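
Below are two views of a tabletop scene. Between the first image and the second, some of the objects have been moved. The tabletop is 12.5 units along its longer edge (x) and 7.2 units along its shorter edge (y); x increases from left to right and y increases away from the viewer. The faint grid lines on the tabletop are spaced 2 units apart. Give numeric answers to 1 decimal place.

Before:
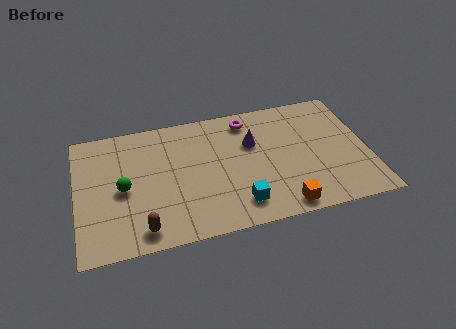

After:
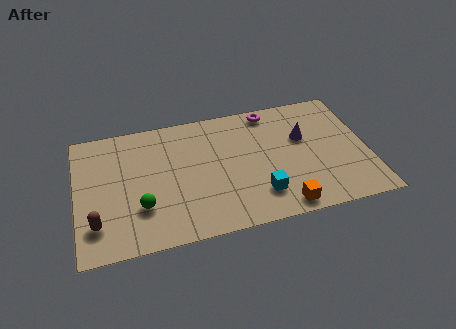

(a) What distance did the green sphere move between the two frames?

1.4

The green sphere was near (2.0, 3.4) before and (2.7, 2.2) after, so it travelled √(0.7² + 1.2²) ≈ 1.4 units.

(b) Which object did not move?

the orange cube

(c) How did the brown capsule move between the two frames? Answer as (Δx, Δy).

(-1.9, 0.7)

The brown capsule started near (2.7, 1.0) and ended near (0.8, 1.7).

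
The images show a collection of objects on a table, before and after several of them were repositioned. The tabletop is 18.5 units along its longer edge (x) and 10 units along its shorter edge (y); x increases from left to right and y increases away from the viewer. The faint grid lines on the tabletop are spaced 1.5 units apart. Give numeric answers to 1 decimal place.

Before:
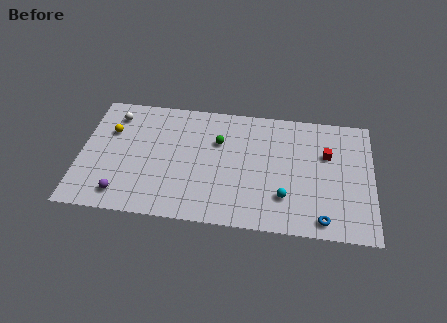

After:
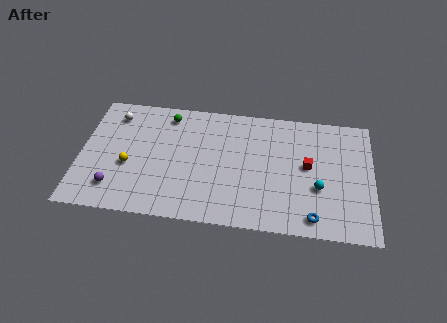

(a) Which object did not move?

the white sphere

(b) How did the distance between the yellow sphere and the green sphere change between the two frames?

-1.8

They were about 6.9 units apart before and 5.1 after — 1.8 units closer together.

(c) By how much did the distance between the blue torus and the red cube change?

-1.2

They were about 5.3 units apart before and 4.1 after — 1.2 units closer together.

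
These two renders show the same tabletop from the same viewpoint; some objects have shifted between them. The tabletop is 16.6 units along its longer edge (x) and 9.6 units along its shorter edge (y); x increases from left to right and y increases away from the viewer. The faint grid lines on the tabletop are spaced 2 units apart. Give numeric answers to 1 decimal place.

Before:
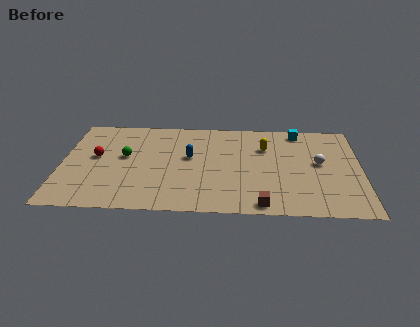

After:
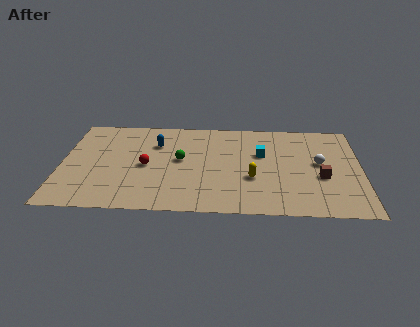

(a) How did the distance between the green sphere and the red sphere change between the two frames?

+0.4

The distance was about 1.6 in the first image and 2.0 in the second, so they moved 0.4 units further apart.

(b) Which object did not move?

the white sphere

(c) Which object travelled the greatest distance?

the brown cube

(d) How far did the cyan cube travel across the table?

3.3

The cyan cube moved from about (13.2, 8.5) to (11.1, 6.0), a distance of √(2.1² + 2.5²) ≈ 3.3.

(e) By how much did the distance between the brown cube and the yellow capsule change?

-2.0

They were about 5.8 units apart before and 3.8 after — 2.0 units closer together.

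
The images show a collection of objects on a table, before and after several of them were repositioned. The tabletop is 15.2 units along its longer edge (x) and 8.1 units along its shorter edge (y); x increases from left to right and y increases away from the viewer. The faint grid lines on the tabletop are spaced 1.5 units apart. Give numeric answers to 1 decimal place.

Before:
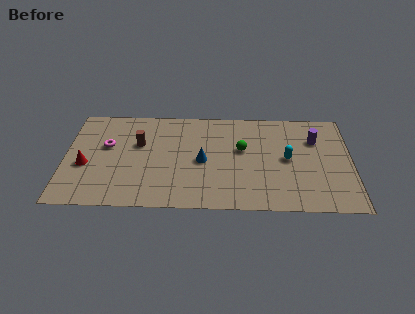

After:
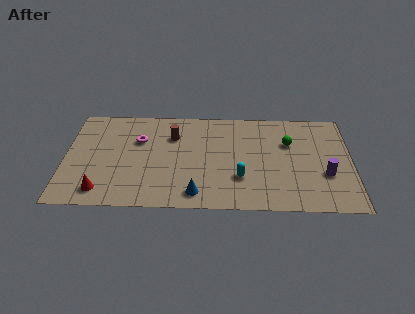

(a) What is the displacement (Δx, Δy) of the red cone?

(0.9, -2.0)

The red cone started near (1.1, 3.3) and ended near (2.0, 1.3).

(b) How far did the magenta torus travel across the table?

1.8

The magenta torus moved from about (2.2, 4.9) to (3.9, 5.4), a distance of √(1.7² + 0.5²) ≈ 1.8.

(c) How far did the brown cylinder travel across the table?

1.9

From (3.9, 5.1) to (5.7, 5.8), the brown cylinder covered √(1.8² + 0.7²) ≈ 1.9 units.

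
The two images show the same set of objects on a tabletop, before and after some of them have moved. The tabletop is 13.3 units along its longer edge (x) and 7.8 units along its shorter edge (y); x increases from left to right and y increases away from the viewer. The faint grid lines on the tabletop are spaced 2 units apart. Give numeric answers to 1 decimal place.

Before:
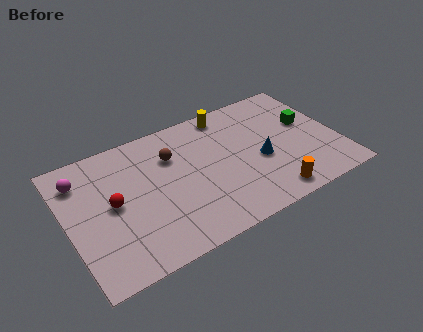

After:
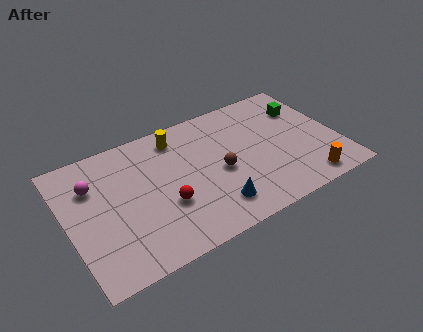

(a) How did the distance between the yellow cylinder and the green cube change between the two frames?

+2.0

Before: roughly 4.4 units apart; after: 6.4. That's 2.0 units further apart.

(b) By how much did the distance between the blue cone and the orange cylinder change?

+2.2

The distance was about 2.3 in the first image and 4.5 in the second, so they moved 2.2 units further apart.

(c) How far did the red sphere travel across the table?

2.7

From (2.2, 4.0) to (4.6, 2.8), the red sphere covered √(2.4² + 1.2²) ≈ 2.7 units.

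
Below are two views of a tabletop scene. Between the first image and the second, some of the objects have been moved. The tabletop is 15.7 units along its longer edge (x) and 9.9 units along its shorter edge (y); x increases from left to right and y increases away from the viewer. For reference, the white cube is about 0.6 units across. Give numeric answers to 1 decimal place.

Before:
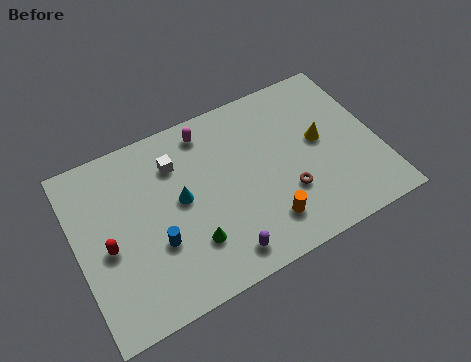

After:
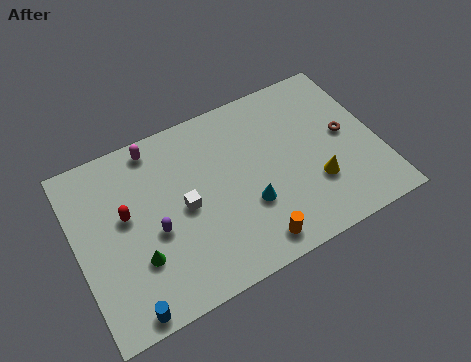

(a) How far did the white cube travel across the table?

2.6

The white cube moved from about (5.4, 7.4) to (5.5, 4.8), a distance of √(0.1² + 2.6²) ≈ 2.6.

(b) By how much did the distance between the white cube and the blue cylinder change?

+1.1

Before: roughly 4.2 units apart; after: 5.3. That's 1.1 units further apart.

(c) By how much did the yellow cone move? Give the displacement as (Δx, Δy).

(-0.6, -2.3)

The yellow cone was at about (12.8, 5.4) and moved to about (12.2, 3.1).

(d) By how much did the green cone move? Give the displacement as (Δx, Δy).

(-2.7, 0.4)

The green cone was at about (5.6, 2.7) and moved to about (2.9, 3.1).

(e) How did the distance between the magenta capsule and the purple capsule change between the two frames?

-2.5

They were about 7.1 units apart before and 4.6 after — 2.5 units closer together.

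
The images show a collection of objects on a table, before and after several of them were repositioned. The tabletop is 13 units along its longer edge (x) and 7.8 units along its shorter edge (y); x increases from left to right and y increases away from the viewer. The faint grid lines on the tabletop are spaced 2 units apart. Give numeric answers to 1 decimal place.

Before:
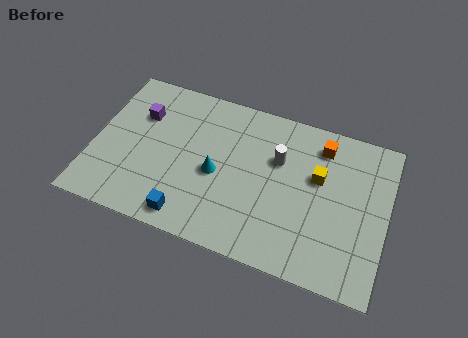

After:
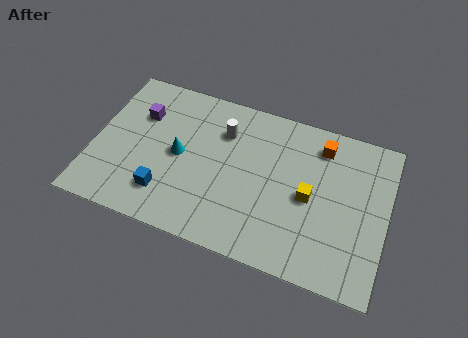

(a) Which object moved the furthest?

the white cylinder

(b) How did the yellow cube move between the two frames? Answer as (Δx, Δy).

(-0.3, -1.1)

The yellow cube started near (9.9, 4.8) and ended near (9.6, 3.7).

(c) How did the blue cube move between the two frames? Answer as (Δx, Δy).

(-1.1, 0.8)

The blue cube was at about (4.5, 1.0) and moved to about (3.4, 1.8).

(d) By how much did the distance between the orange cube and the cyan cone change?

+1.3

The distance was about 5.3 in the first image and 6.6 in the second, so they moved 1.3 units further apart.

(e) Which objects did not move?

the purple cube and the orange cube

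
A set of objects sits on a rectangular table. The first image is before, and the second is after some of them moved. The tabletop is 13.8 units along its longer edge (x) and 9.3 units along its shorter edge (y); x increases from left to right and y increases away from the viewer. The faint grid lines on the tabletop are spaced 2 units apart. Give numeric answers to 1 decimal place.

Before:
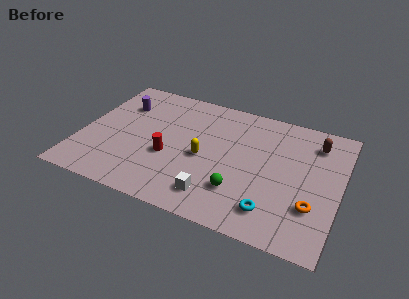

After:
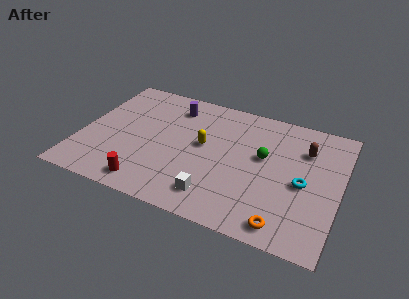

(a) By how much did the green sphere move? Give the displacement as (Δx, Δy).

(1.0, 2.9)

From the two frames, the green sphere sits at roughly (8.7, 2.5) before and (9.7, 5.4) after.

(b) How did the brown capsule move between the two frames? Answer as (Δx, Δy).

(-0.5, -0.7)

From the two frames, the brown capsule sits at roughly (12.3, 7.4) before and (11.8, 6.7) after.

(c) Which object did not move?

the white cube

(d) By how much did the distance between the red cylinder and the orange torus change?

-0.5

They were about 7.7 units apart before and 7.2 after — 0.5 units closer together.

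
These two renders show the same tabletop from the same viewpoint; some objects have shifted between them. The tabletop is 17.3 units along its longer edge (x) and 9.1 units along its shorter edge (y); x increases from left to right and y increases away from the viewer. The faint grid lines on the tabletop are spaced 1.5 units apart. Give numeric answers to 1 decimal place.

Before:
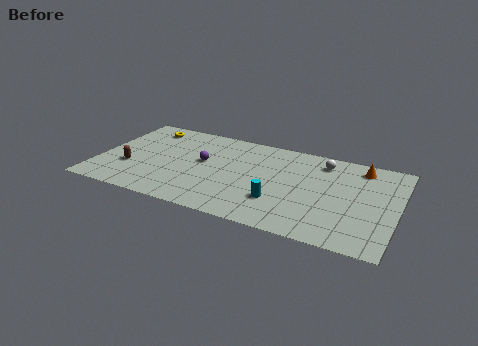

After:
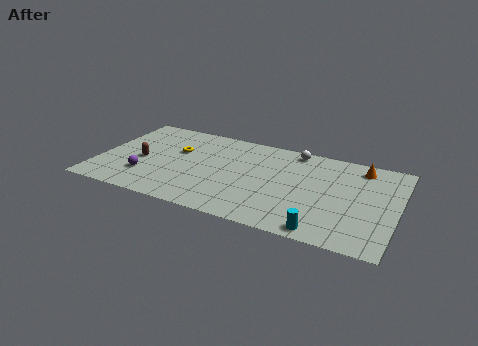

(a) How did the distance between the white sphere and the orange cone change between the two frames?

+1.7

They were about 2.2 units apart before and 3.9 after — 1.7 units further apart.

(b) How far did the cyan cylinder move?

3.2

The cyan cylinder moved from about (10.7, 2.7) to (13.4, 0.9), a distance of √(2.7² + 1.8²) ≈ 3.2.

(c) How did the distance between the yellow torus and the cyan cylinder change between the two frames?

+0.5

The distance was about 9.7 in the first image and 10.2 in the second, so they moved 0.5 units further apart.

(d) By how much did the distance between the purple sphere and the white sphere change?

+2.7

The distance was about 7.2 in the first image and 9.9 in the second, so they moved 2.7 units further apart.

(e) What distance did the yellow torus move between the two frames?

2.8

The yellow torus was near (2.3, 7.6) before and (4.4, 5.7) after, so it travelled √(2.1² + 1.9²) ≈ 2.8 units.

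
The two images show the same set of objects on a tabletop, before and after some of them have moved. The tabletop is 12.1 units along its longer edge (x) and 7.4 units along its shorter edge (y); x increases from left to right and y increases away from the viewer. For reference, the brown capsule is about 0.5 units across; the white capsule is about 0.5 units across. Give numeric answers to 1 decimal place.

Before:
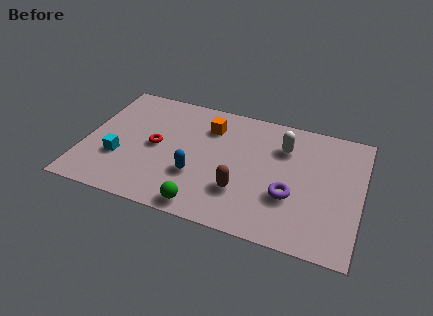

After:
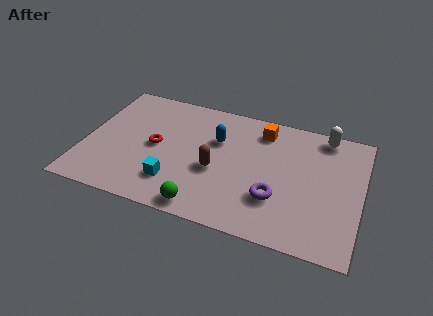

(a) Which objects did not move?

the green sphere and the red torus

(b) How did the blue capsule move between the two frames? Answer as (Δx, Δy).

(0.7, 2.4)

From the two frames, the blue capsule sits at roughly (5.0, 2.5) before and (5.7, 4.9) after.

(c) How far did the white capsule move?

2.1

The white capsule was near (8.6, 5.4) before and (10.3, 6.6) after, so it travelled √(1.7² + 1.2²) ≈ 2.1 units.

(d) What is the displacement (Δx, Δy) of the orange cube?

(2.3, 0.5)

The orange cube was at about (5.3, 5.6) and moved to about (7.6, 6.1).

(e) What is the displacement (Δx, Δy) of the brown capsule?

(-1.2, 0.9)

The brown capsule was at about (7.0, 2.2) and moved to about (5.8, 3.1).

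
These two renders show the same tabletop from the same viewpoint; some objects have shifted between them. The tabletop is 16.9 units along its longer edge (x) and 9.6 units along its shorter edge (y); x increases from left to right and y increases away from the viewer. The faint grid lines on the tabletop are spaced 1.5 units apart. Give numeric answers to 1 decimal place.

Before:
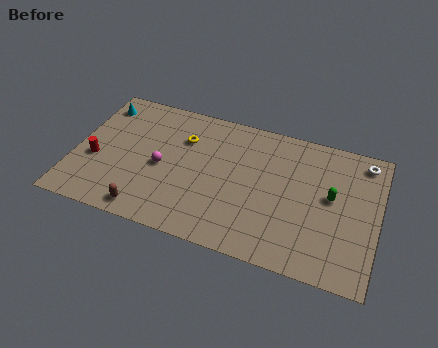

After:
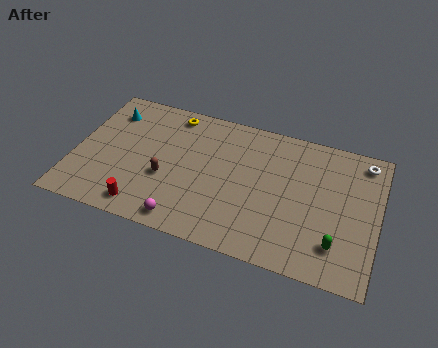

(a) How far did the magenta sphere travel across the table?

3.7

The magenta sphere moved from about (4.9, 4.4) to (6.5, 1.1), a distance of √(1.6² + 3.3²) ≈ 3.7.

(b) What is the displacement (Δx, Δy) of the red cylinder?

(3.0, -2.5)

The red cylinder started near (1.2, 3.8) and ended near (4.2, 1.3).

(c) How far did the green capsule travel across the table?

3.1

From (14.3, 5.3) to (14.8, 2.2), the green capsule covered √(0.5² + 3.1²) ≈ 3.1 units.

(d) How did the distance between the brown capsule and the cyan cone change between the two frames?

-2.4

They were about 7.6 units apart before and 5.2 after — 2.4 units closer together.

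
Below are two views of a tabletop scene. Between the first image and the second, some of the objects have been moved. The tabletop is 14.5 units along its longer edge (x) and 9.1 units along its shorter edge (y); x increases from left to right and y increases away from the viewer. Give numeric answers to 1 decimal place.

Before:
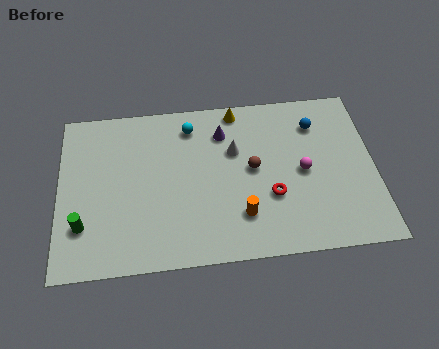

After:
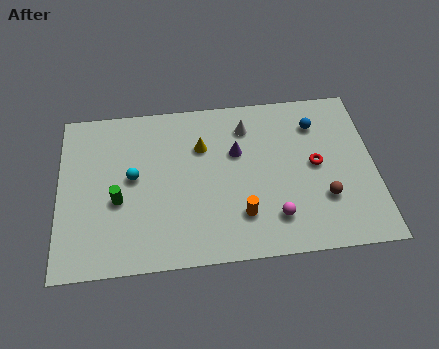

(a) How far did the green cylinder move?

2.0

The green cylinder moved from about (1.1, 2.5) to (2.7, 3.7), a distance of √(1.6² + 1.2²) ≈ 2.0.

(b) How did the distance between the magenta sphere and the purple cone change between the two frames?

-0.3

Before: roughly 4.4 units apart; after: 4.1. That's 0.3 units closer together.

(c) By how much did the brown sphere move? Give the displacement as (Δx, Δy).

(3.2, -2.0)

The brown sphere was at about (8.9, 4.8) and moved to about (12.1, 2.8).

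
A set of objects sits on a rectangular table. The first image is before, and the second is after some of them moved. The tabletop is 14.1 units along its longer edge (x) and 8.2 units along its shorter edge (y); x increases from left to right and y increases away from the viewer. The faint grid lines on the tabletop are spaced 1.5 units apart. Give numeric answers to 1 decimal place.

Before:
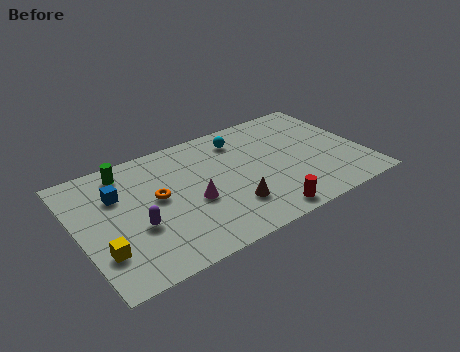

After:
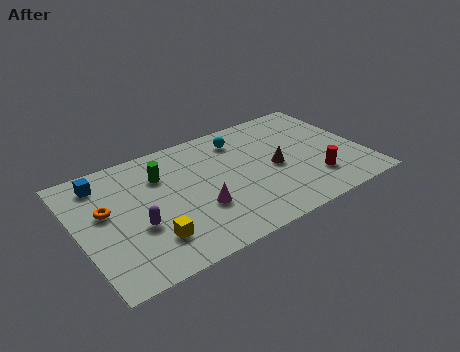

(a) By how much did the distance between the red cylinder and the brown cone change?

+0.5

They were about 1.9 units apart before and 2.4 after — 0.5 units further apart.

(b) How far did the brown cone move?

3.0

The brown cone moved from about (7.2, 2.2) to (9.7, 3.8), a distance of √(2.5² + 1.6²) ≈ 3.0.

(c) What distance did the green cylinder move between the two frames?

1.9

The green cylinder was near (2.7, 7.0) before and (4.3, 5.9) after, so it travelled √(1.6² + 1.1²) ≈ 1.9 units.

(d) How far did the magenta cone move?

0.6

From (5.5, 3.4) to (5.7, 2.8), the magenta cone covered √(0.2² + 0.6²) ≈ 0.6 units.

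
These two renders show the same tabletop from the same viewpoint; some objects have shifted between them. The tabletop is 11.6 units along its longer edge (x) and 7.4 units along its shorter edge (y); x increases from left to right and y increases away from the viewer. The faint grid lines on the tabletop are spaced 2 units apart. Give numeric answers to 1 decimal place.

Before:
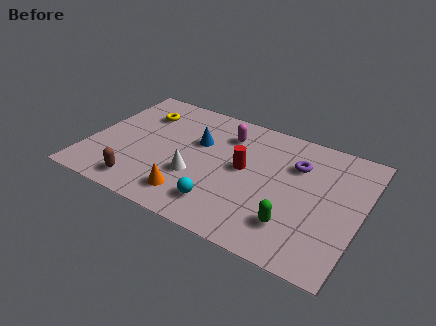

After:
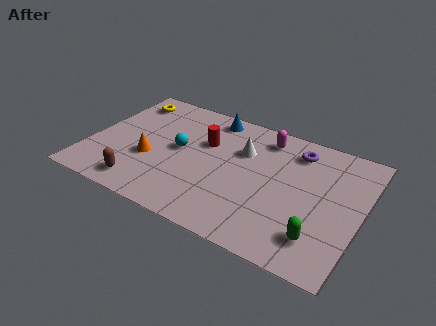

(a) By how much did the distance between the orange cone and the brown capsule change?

-0.4

Before: roughly 2.1 units apart; after: 1.7. That's 0.4 units closer together.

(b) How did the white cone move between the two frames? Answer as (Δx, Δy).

(1.7, 2.4)

From the two frames, the white cone sits at roughly (4.7, 2.6) before and (6.4, 5.0) after.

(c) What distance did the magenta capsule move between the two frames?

1.7

The magenta capsule was near (5.6, 5.7) before and (7.2, 6.2) after, so it travelled √(1.6² + 0.5²) ≈ 1.7 units.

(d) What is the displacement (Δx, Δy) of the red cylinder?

(-1.8, 0.8)

The red cylinder started near (6.6, 4.0) and ended near (4.8, 4.8).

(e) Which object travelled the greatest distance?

the cyan sphere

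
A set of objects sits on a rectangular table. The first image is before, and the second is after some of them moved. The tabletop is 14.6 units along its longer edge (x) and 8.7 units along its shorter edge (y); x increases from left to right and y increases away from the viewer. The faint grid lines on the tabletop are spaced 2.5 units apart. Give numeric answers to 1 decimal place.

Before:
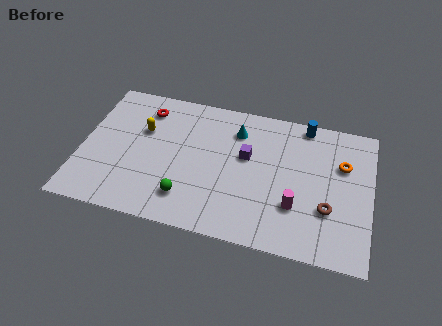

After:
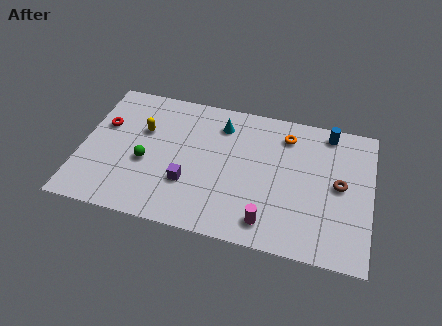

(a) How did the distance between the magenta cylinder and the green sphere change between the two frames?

+1.2

Before: roughly 5.5 units apart; after: 6.7. That's 1.2 units further apart.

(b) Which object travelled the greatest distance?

the purple cube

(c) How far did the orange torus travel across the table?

3.1

From (13.1, 5.8) to (10.2, 7.0), the orange torus covered √(2.9² + 1.2²) ≈ 3.1 units.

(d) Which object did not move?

the yellow capsule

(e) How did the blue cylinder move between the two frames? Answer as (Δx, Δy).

(1.2, -0.2)

The blue cylinder started near (11.1, 7.9) and ended near (12.3, 7.7).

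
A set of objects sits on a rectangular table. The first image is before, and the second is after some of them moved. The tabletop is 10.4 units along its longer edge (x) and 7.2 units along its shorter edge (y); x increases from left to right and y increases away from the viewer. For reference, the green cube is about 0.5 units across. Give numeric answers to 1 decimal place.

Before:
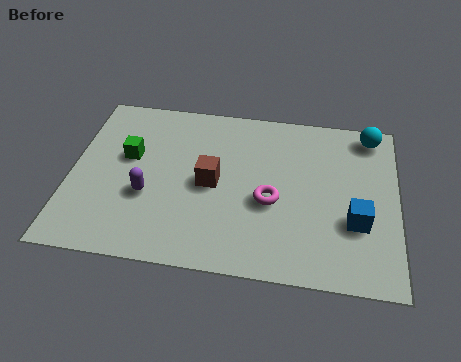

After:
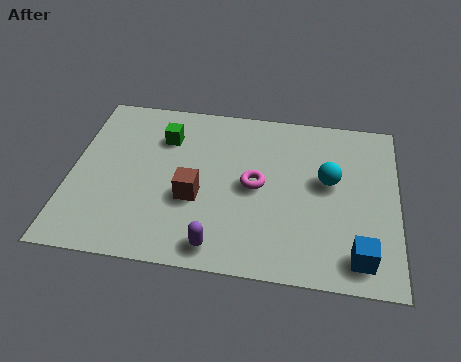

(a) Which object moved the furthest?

the purple capsule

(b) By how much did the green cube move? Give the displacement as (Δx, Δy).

(1.1, 1.0)

From the two frames, the green cube sits at roughly (1.8, 4.3) before and (2.9, 5.3) after.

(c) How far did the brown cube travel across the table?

0.9

The brown cube moved from about (4.5, 3.5) to (4.0, 2.8), a distance of √(0.5² + 0.7²) ≈ 0.9.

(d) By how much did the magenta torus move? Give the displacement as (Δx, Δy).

(-0.5, 0.6)

The magenta torus was at about (6.4, 3.0) and moved to about (5.9, 3.6).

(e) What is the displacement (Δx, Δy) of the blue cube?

(0.1, -1.4)

The blue cube was at about (9.1, 2.5) and moved to about (9.2, 1.1).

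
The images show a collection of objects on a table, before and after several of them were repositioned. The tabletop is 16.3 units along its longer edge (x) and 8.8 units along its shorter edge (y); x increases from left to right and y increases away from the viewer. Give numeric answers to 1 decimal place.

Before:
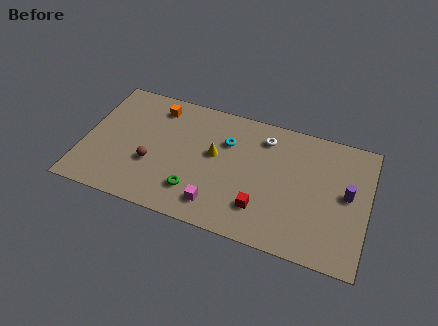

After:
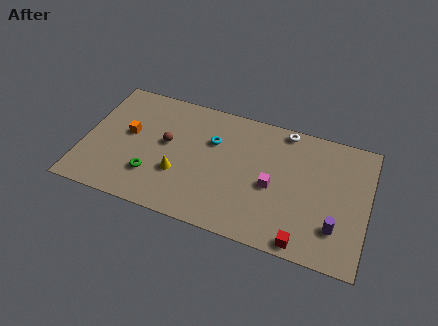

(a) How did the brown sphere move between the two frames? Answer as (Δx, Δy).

(0.7, 1.7)

From the two frames, the brown sphere sits at roughly (4.0, 3.2) before and (4.7, 4.9) after.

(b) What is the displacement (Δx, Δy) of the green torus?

(-2.5, 0.3)

The green torus was at about (6.6, 2.1) and moved to about (4.1, 2.4).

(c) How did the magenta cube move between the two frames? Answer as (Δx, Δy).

(3.0, 2.3)

The magenta cube was at about (7.9, 1.6) and moved to about (10.9, 3.9).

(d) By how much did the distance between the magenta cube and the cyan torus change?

-0.4

The distance was about 4.5 in the first image and 4.1 in the second, so they moved 0.4 units closer together.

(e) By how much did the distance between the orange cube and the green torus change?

-2.9

Before: roughly 5.9 units apart; after: 3.0. That's 2.9 units closer together.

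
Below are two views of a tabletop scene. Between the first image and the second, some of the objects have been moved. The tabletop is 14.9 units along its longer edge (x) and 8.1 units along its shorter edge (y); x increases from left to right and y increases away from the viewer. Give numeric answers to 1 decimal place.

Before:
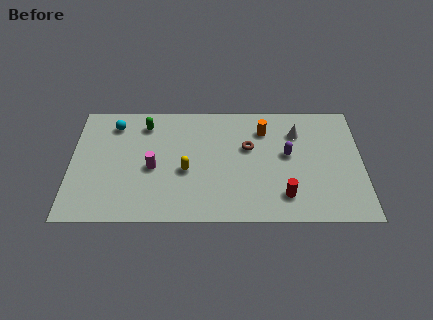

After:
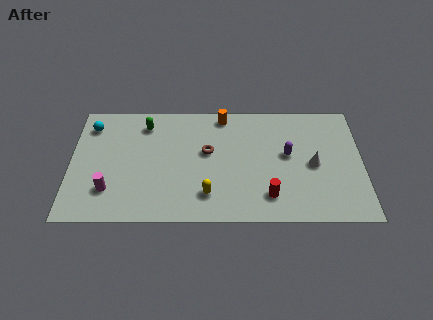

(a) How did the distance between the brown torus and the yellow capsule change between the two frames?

-0.7

Before: roughly 3.6 units apart; after: 2.9. That's 0.7 units closer together.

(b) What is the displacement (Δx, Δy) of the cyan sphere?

(-1.2, -0.1)

From the two frames, the cyan sphere sits at roughly (2.2, 6.6) before and (1.0, 6.5) after.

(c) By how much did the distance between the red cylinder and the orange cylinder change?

+1.4

Before: roughly 4.6 units apart; after: 6.0. That's 1.4 units further apart.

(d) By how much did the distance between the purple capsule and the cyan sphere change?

+1.2

They were about 9.1 units apart before and 10.3 after — 1.2 units further apart.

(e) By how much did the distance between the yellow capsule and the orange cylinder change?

+0.6

Before: roughly 4.9 units apart; after: 5.5. That's 0.6 units further apart.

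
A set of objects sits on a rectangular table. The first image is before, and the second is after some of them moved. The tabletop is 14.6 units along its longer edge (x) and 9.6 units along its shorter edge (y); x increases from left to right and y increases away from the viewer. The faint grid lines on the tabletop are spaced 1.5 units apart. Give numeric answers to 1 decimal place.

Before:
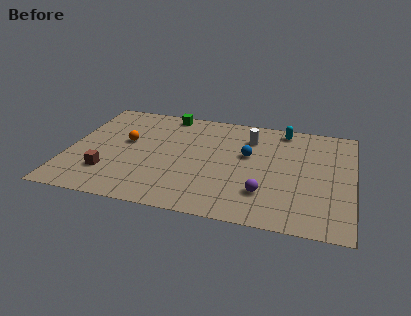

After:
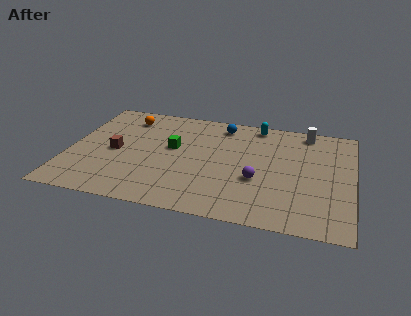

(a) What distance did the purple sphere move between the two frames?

1.2

The purple sphere was near (10.2, 2.5) before and (9.8, 3.6) after, so it travelled √(0.4² + 1.1²) ≈ 1.2 units.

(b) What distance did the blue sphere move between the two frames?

2.9

From (9.2, 5.7) to (7.7, 8.2), the blue sphere covered √(1.5² + 2.5²) ≈ 2.9 units.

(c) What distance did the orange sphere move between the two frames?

2.3

The orange sphere moved from about (2.9, 5.5) to (2.7, 7.8), a distance of √(0.2² + 2.3²) ≈ 2.3.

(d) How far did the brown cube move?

2.0

The brown cube moved from about (2.2, 2.5) to (2.4, 4.5), a distance of √(0.2² + 2.0²) ≈ 2.0.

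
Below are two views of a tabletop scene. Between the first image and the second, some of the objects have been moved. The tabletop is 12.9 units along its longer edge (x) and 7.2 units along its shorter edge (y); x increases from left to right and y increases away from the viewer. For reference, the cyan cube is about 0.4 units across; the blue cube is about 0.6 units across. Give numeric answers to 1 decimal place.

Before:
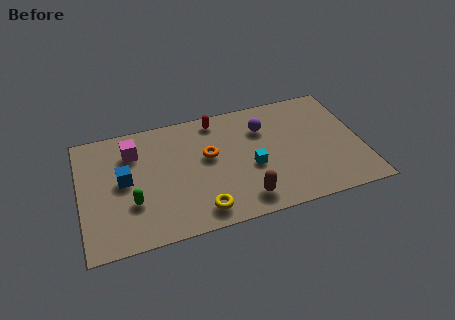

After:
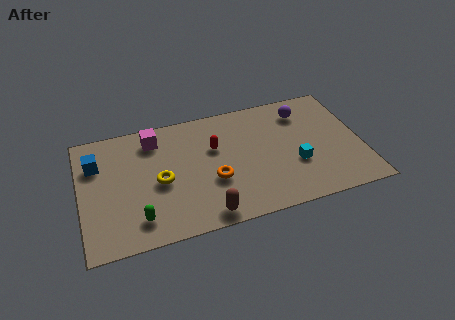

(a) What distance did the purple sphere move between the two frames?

2.0

The purple sphere was near (8.5, 5.2) before and (10.4, 5.7) after, so it travelled √(1.9² + 0.5²) ≈ 2.0 units.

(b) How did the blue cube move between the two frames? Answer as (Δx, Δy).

(-1.2, 1.3)

The blue cube was at about (2.0, 3.8) and moved to about (0.8, 5.1).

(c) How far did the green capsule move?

1.0

The green capsule was near (2.3, 2.4) before and (2.5, 1.4) after, so it travelled √(0.2² + 1.0²) ≈ 1.0 units.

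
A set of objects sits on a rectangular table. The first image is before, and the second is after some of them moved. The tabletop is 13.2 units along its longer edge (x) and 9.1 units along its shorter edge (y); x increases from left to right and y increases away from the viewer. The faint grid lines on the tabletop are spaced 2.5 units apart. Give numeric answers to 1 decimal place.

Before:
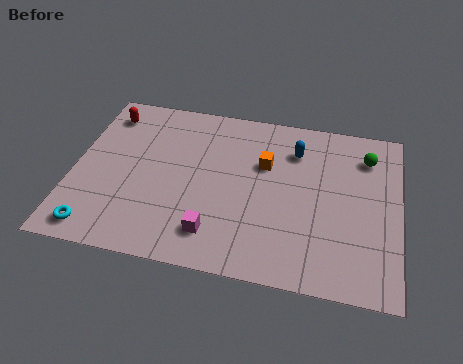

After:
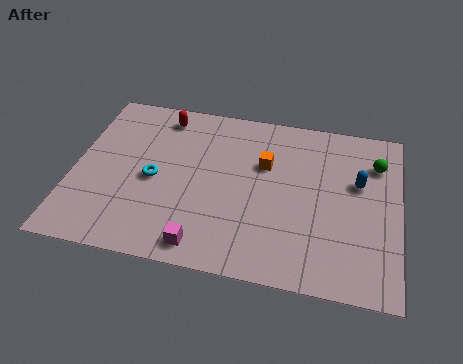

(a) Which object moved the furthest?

the cyan torus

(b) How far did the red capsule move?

2.3

The red capsule moved from about (1.1, 7.5) to (3.4, 7.8), a distance of √(2.3² + 0.3²) ≈ 2.3.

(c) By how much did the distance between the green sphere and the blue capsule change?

-1.5

The distance was about 2.9 in the first image and 1.4 in the second, so they moved 1.5 units closer together.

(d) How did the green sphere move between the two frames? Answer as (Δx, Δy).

(0.4, -0.3)

The green sphere was at about (11.8, 7.1) and moved to about (12.2, 6.8).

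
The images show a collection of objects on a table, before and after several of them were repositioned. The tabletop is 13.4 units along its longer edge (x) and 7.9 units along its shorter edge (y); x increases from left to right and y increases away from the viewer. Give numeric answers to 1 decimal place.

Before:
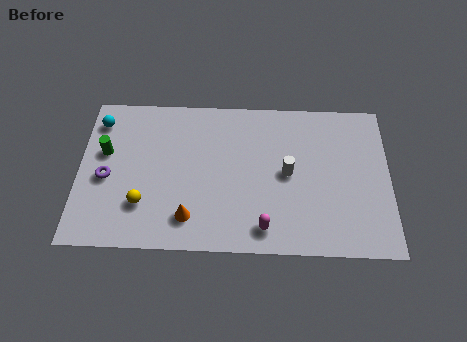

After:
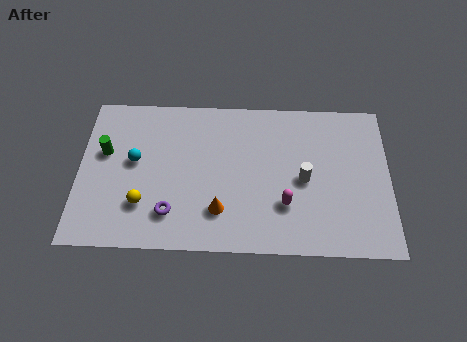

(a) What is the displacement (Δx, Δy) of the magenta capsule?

(0.9, 1.2)

The magenta capsule started near (8.0, 1.2) and ended near (8.9, 2.4).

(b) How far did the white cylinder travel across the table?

0.8

The white cylinder was near (9.0, 4.0) before and (9.7, 3.7) after, so it travelled √(0.7² + 0.3²) ≈ 0.8 units.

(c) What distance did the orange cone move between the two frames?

1.4

From (4.8, 1.6) to (6.1, 2.0), the orange cone covered √(1.3² + 0.4²) ≈ 1.4 units.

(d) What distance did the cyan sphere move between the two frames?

2.6

The cyan sphere was near (0.8, 6.4) before and (2.4, 4.4) after, so it travelled √(1.6² + 2.0²) ≈ 2.6 units.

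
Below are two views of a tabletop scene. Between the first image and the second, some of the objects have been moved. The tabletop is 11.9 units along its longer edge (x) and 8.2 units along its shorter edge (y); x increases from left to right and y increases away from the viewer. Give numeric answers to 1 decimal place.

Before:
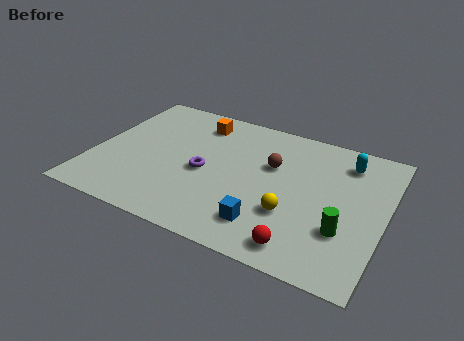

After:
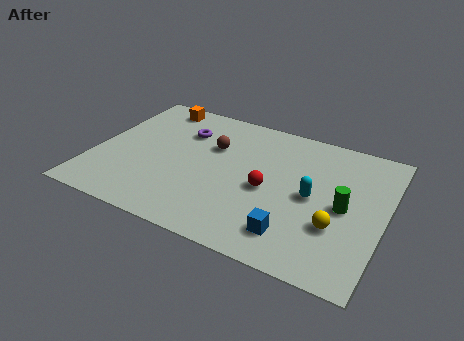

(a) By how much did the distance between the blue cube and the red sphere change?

+0.9

They were about 1.6 units apart before and 2.5 after — 0.9 units further apart.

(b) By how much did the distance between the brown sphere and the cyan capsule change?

+1.3

The distance was about 3.2 in the first image and 4.5 in the second, so they moved 1.3 units further apart.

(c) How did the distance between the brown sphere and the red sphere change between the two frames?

-1.4

The distance was about 4.4 in the first image and 3.0 in the second, so they moved 1.4 units closer together.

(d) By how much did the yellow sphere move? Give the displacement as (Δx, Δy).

(1.8, 0.0)

From the two frames, the yellow sphere sits at roughly (8.3, 2.7) before and (10.1, 2.7) after.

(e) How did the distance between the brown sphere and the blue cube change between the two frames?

+1.9

Before: roughly 3.5 units apart; after: 5.4. That's 1.9 units further apart.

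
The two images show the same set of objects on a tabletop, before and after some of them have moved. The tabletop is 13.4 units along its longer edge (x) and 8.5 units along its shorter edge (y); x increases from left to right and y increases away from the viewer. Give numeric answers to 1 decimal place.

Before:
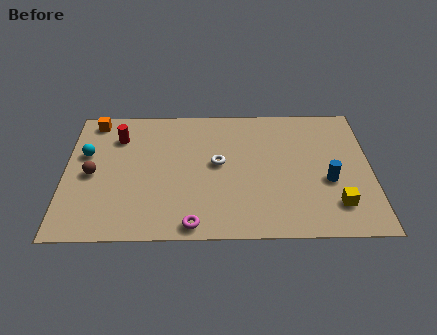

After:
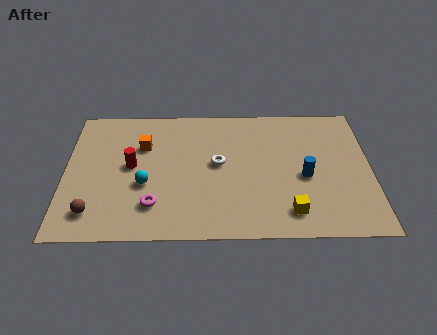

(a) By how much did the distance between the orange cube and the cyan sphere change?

+0.3

They were about 2.2 units apart before and 2.5 after — 0.3 units further apart.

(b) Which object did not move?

the white torus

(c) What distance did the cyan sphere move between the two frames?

3.3

From (0.9, 5.3) to (3.5, 3.3), the cyan sphere covered √(2.6² + 2.0²) ≈ 3.3 units.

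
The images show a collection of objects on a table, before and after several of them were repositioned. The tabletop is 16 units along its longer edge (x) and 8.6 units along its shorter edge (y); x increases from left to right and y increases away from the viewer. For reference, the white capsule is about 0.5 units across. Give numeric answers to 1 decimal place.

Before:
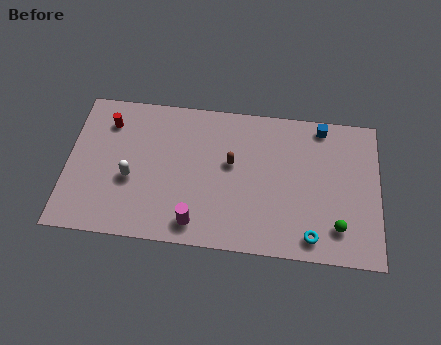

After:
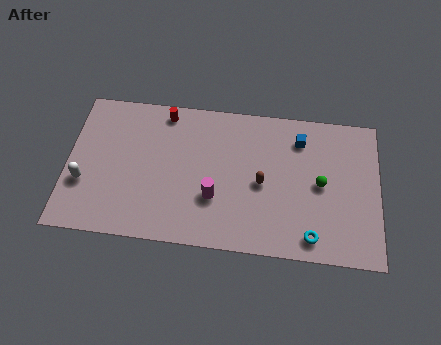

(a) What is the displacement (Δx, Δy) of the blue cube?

(-1.1, -0.9)

The blue cube started near (13.0, 7.7) and ended near (11.9, 6.8).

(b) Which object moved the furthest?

the red cylinder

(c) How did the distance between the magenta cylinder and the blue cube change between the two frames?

-3.2

They were about 9.0 units apart before and 5.8 after — 3.2 units closer together.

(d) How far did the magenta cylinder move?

1.8

The magenta cylinder was near (6.7, 1.3) before and (7.6, 2.9) after, so it travelled √(0.9² + 1.6²) ≈ 1.8 units.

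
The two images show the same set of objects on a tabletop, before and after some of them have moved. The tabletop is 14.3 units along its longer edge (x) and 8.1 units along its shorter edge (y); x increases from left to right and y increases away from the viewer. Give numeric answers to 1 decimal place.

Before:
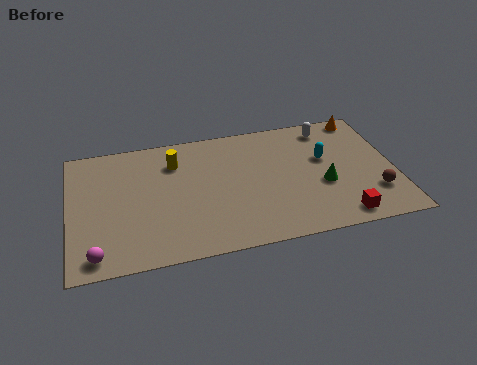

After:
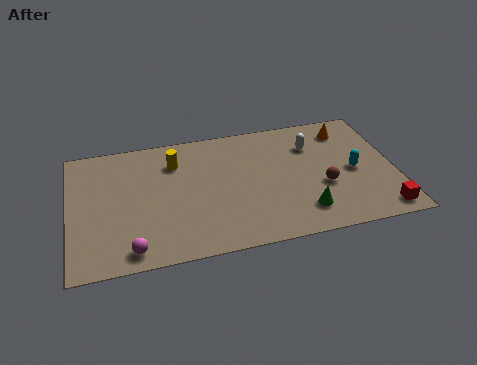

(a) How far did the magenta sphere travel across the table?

1.5

The magenta sphere was near (1.1, 1.0) before and (2.6, 1.0) after, so it travelled √(1.5² + 0.0²) ≈ 1.5 units.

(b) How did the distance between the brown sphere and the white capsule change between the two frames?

-2.2

Before: roughly 5.0 units apart; after: 2.8. That's 2.2 units closer together.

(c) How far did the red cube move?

1.8

The red cube moved from about (11.7, 1.0) to (13.5, 1.0), a distance of √(1.8² + 0.0²) ≈ 1.8.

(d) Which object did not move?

the yellow cylinder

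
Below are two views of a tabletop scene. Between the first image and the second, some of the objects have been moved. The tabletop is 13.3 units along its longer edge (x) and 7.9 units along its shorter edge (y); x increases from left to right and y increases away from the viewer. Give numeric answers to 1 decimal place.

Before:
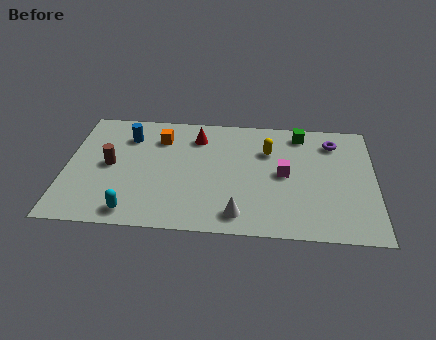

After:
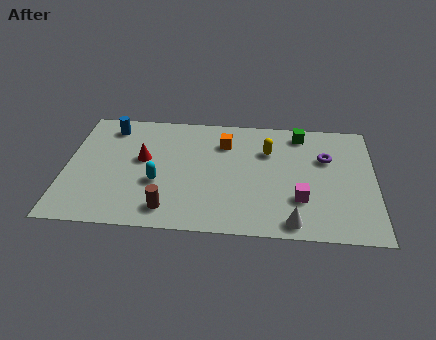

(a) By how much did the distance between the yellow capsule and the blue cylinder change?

+0.9

The distance was about 6.1 in the first image and 7.0 in the second, so they moved 0.9 units further apart.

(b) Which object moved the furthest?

the brown cylinder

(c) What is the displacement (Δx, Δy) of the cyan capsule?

(1.0, 2.0)

From the two frames, the cyan capsule sits at roughly (3.0, 1.0) before and (4.0, 3.0) after.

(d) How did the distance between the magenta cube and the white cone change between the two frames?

-1.9

Before: roughly 3.4 units apart; after: 1.5. That's 1.9 units closer together.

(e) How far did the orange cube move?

2.8

The orange cube was near (4.0, 6.0) before and (6.8, 5.9) after, so it travelled √(2.8² + 0.1²) ≈ 2.8 units.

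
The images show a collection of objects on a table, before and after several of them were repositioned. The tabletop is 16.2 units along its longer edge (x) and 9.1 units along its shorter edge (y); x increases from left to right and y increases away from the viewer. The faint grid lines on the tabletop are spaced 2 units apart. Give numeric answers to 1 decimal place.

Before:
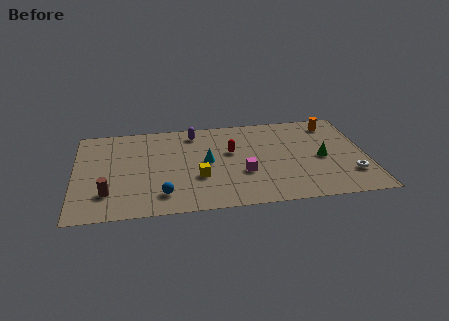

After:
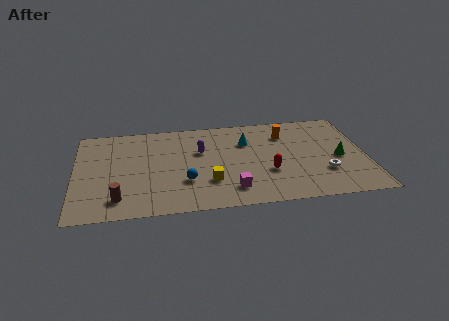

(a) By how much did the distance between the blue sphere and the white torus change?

-2.7

The distance was about 10.4 in the first image and 7.7 in the second, so they moved 2.7 units closer together.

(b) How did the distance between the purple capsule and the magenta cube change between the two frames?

-0.8

They were about 5.1 units apart before and 4.3 after — 0.8 units closer together.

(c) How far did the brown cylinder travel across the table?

0.8

The brown cylinder was near (1.8, 2.3) before and (2.4, 1.7) after, so it travelled √(0.6² + 0.6²) ≈ 0.8 units.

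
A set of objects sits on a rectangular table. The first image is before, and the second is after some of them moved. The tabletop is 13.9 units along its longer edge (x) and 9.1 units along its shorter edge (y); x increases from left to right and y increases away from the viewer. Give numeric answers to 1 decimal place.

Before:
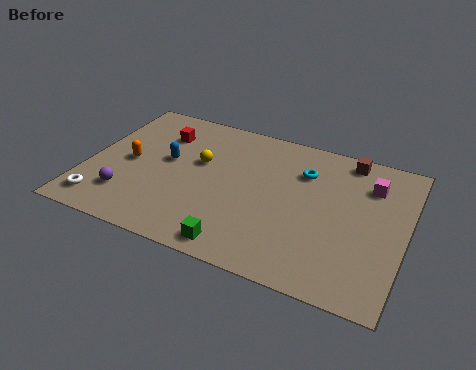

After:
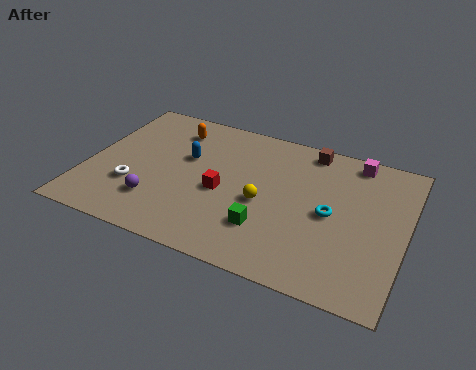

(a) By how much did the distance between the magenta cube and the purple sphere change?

-1.2

Before: roughly 11.2 units apart; after: 10.0. That's 1.2 units closer together.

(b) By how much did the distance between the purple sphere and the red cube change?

-1.5

The distance was about 4.7 in the first image and 3.2 in the second, so they moved 1.5 units closer together.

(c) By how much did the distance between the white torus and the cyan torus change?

-1.2

Before: roughly 9.8 units apart; after: 8.6. That's 1.2 units closer together.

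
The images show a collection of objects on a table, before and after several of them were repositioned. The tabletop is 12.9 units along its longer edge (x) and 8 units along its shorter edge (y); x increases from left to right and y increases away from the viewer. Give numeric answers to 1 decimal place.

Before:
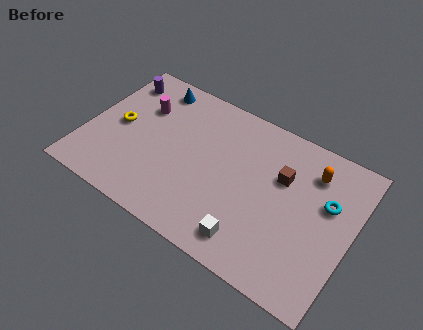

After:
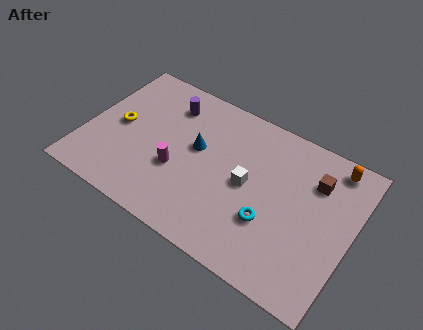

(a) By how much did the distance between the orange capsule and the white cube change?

-0.6

They were about 5.4 units apart before and 4.8 after — 0.6 units closer together.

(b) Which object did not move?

the yellow torus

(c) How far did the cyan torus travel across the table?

3.3

From (11.6, 5.0) to (9.2, 2.7), the cyan torus covered √(2.4² + 2.3²) ≈ 3.3 units.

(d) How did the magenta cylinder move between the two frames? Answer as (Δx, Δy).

(2.2, -2.5)

From the two frames, the magenta cylinder sits at roughly (2.4, 5.5) before and (4.6, 3.0) after.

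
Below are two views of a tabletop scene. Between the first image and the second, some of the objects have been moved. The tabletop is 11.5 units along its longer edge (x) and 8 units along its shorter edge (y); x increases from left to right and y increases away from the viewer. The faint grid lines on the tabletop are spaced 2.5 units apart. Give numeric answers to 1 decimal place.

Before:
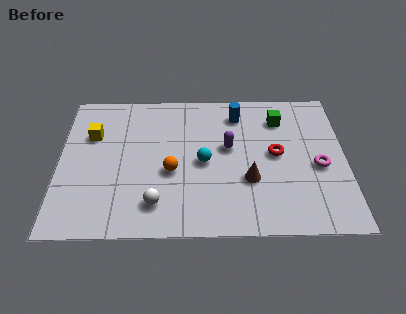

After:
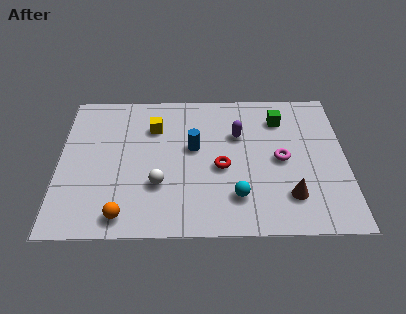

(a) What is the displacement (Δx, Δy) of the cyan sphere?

(1.3, -1.9)

The cyan sphere started near (5.8, 3.8) and ended near (7.1, 1.9).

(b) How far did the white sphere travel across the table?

1.0

From (3.9, 1.6) to (4.0, 2.6), the white sphere covered √(0.1² + 1.0²) ≈ 1.0 units.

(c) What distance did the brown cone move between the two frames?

1.8

The brown cone moved from about (7.6, 2.8) to (9.2, 1.9), a distance of √(1.6² + 0.9²) ≈ 1.8.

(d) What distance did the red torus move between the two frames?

2.3

The red torus was near (8.7, 4.2) before and (6.5, 3.5) after, so it travelled √(2.2² + 0.7²) ≈ 2.3 units.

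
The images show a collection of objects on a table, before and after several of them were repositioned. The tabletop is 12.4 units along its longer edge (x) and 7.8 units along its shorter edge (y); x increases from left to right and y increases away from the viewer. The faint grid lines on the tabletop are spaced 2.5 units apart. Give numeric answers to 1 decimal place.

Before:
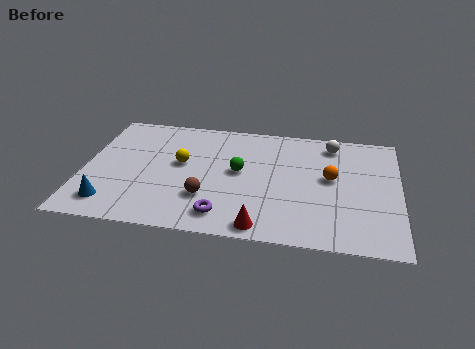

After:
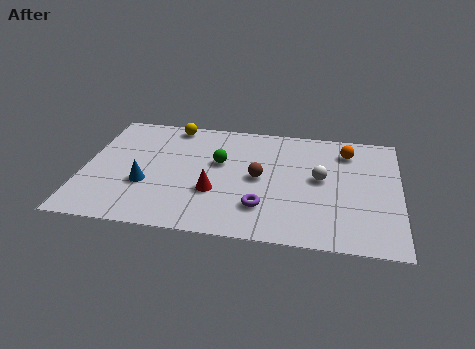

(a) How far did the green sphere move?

0.9

From (6.1, 4.2) to (5.3, 4.7), the green sphere covered √(0.8² + 0.5²) ≈ 0.9 units.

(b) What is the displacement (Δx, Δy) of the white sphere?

(-0.4, -2.4)

The white sphere was at about (9.7, 6.6) and moved to about (9.3, 4.2).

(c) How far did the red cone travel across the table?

2.7

From (7.1, 0.8) to (5.2, 2.7), the red cone covered √(1.9² + 1.9²) ≈ 2.7 units.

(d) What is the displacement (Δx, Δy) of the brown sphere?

(2.0, 1.6)

From the two frames, the brown sphere sits at roughly (4.9, 2.3) before and (6.9, 3.9) after.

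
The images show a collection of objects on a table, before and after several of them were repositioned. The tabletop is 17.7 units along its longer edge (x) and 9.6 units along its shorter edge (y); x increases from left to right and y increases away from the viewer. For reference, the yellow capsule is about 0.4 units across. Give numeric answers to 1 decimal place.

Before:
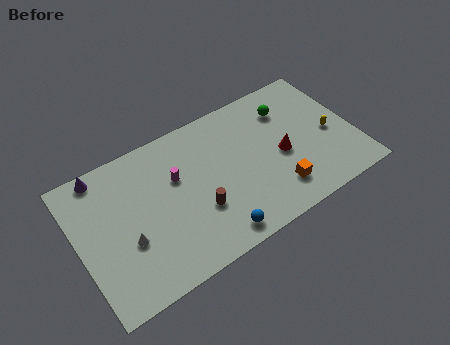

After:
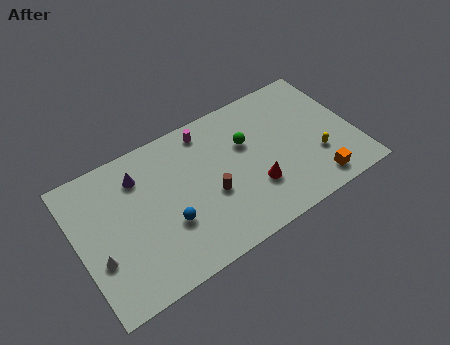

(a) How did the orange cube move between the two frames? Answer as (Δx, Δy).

(2.4, -0.7)

The orange cube started near (12.3, 2.1) and ended near (14.7, 1.4).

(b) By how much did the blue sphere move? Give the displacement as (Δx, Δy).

(-2.6, 2.2)

The blue sphere was at about (8.1, 1.2) and moved to about (5.5, 3.4).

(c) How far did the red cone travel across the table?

2.4

From (13.0, 4.3) to (11.0, 3.0), the red cone covered √(2.0² + 1.3²) ≈ 2.4 units.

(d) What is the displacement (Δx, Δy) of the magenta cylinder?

(2.3, 2.2)

The magenta cylinder was at about (6.4, 6.1) and moved to about (8.7, 8.3).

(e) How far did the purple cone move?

2.6

From (2.0, 8.7) to (4.2, 7.4), the purple cone covered √(2.2² + 1.3²) ≈ 2.6 units.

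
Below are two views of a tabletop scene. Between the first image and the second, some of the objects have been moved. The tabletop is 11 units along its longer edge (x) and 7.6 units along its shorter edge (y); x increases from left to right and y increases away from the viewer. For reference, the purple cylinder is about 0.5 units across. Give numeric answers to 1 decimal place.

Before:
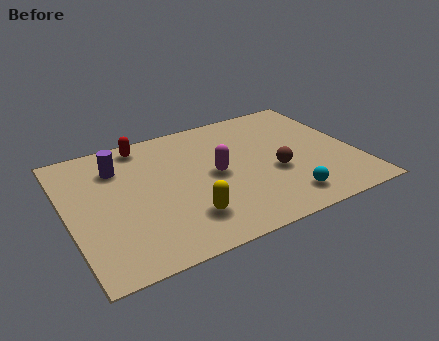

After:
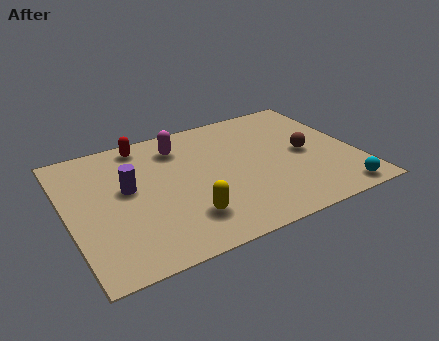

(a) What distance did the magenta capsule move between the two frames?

2.5

The magenta capsule was near (5.6, 3.8) before and (4.5, 6.0) after, so it travelled √(1.1² + 2.2²) ≈ 2.5 units.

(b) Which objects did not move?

the red capsule and the yellow capsule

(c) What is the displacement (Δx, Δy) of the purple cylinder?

(0.2, -1.4)

From the two frames, the purple cylinder sits at roughly (2.1, 5.7) before and (2.3, 4.3) after.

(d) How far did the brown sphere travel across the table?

1.5

The brown sphere was near (7.8, 3.0) before and (9.1, 3.7) after, so it travelled √(1.3² + 0.7²) ≈ 1.5 units.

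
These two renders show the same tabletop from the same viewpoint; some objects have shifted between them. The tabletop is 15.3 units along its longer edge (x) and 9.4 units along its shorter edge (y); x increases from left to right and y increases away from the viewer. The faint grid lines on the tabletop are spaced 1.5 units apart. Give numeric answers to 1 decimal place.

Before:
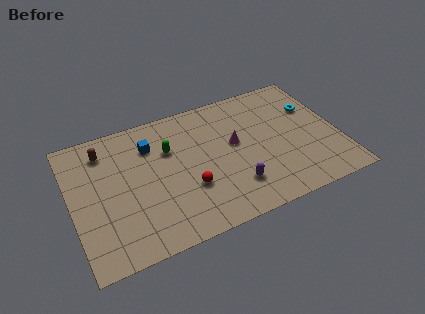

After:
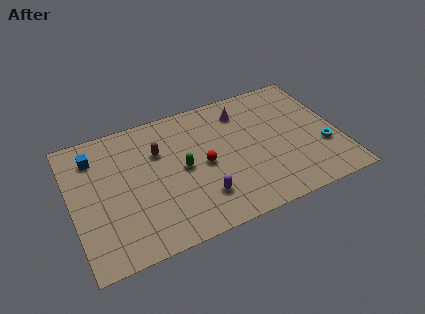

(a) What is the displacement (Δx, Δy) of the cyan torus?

(0.2, -3.1)

The cyan torus was at about (14.1, 6.3) and moved to about (14.3, 3.2).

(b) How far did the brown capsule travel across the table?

3.2

The brown capsule moved from about (2.1, 7.6) to (5.1, 6.4), a distance of √(3.0² + 1.2²) ≈ 3.2.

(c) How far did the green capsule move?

1.7

The green capsule moved from about (5.7, 6.3) to (6.3, 4.7), a distance of √(0.6² + 1.6²) ≈ 1.7.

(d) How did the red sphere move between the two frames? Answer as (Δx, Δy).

(1.0, 1.3)

The red sphere was at about (6.5, 3.2) and moved to about (7.5, 4.5).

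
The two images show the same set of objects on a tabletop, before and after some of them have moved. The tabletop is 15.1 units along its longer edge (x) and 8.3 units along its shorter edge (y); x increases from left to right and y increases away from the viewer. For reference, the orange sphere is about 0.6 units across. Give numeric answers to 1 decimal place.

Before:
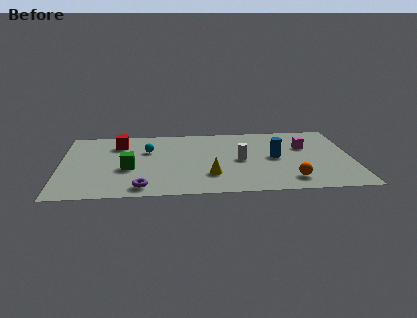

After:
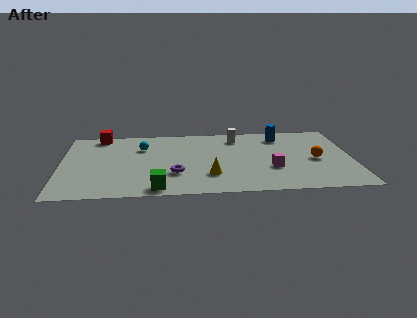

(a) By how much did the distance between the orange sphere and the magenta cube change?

-1.5

The distance was about 4.0 in the first image and 2.5 in the second, so they moved 1.5 units closer together.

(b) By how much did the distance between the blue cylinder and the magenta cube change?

+1.9

They were about 2.0 units apart before and 3.9 after — 1.9 units further apart.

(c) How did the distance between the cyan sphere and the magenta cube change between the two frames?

-0.9

They were about 8.2 units apart before and 7.3 after — 0.9 units closer together.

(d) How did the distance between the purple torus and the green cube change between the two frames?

-0.5

The distance was about 2.4 in the first image and 1.9 in the second, so they moved 0.5 units closer together.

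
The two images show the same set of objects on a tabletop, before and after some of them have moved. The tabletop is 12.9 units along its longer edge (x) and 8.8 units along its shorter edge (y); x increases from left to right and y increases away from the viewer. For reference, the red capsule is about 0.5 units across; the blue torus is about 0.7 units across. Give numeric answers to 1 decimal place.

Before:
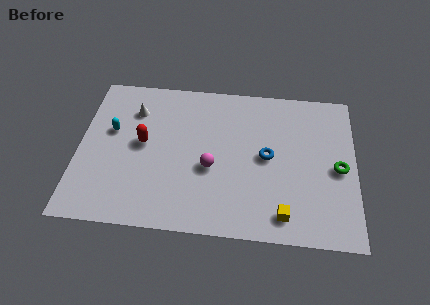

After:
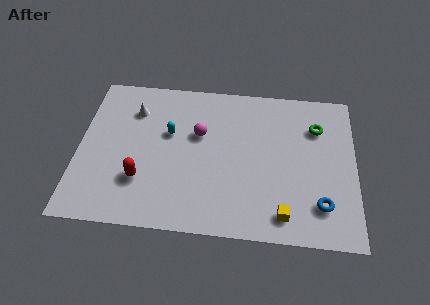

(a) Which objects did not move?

the white cone and the yellow cube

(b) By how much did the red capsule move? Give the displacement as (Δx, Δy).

(0.0, -2.1)

The red capsule was at about (3.0, 4.7) and moved to about (3.0, 2.6).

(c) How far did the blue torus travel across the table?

3.5

From (8.8, 4.5) to (11.3, 2.0), the blue torus covered √(2.5² + 2.5²) ≈ 3.5 units.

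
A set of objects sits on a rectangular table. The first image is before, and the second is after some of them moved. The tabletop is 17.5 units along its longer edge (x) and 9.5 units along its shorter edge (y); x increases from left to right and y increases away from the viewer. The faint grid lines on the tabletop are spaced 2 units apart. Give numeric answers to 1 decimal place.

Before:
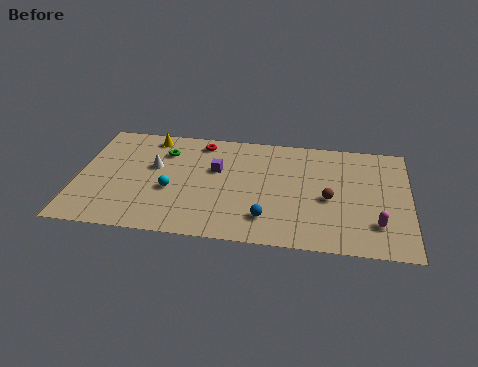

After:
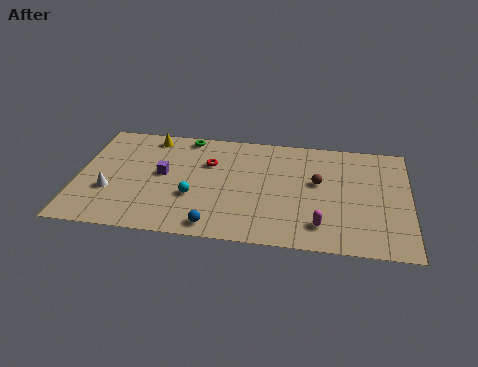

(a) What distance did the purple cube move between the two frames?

2.9

From (7.3, 5.9) to (4.5, 5.1), the purple cube covered √(2.8² + 0.8²) ≈ 2.9 units.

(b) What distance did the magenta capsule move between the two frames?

2.9

The magenta capsule moved from about (15.8, 2.4) to (12.9, 1.9), a distance of √(2.9² + 0.5²) ≈ 2.9.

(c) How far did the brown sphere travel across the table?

1.4

From (13.3, 4.2) to (12.7, 5.5), the brown sphere covered √(0.6² + 1.3²) ≈ 1.4 units.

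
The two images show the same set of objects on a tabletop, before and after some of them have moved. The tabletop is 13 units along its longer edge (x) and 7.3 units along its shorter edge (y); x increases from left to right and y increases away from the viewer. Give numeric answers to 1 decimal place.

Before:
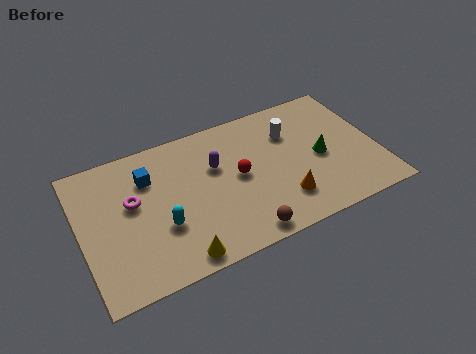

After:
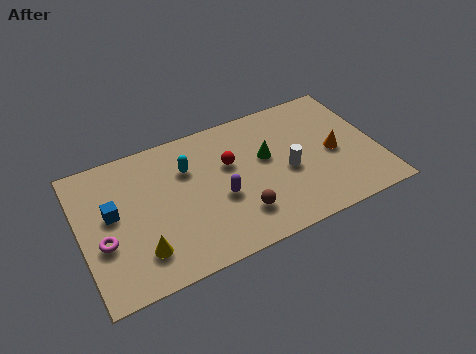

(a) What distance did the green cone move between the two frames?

2.5

The green cone was near (10.5, 3.4) before and (8.2, 4.3) after, so it travelled √(2.3² + 0.9²) ≈ 2.5 units.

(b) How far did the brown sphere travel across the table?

1.0

From (6.7, 0.8) to (6.7, 1.8), the brown sphere covered √(0.0² + 1.0²) ≈ 1.0 units.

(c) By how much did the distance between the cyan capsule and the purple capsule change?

-0.9

They were about 3.3 units apart before and 2.4 after — 0.9 units closer together.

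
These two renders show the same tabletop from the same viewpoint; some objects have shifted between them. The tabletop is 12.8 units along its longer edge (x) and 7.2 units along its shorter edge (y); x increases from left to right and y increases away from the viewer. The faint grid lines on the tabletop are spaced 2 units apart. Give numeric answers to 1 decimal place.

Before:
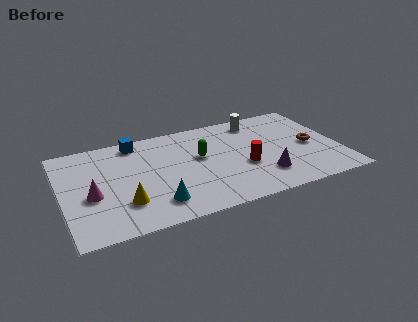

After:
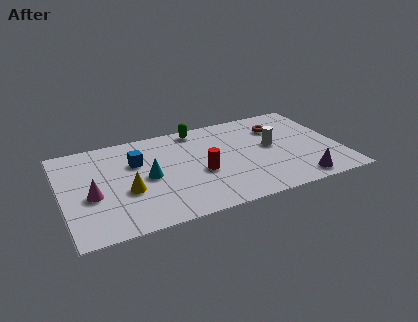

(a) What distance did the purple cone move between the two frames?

1.7

From (9.1, 1.8) to (10.6, 0.9), the purple cone covered √(1.5² + 0.9²) ≈ 1.7 units.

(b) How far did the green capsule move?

2.2

From (6.4, 4.2) to (6.5, 6.4), the green capsule covered √(0.1² + 2.2²) ≈ 2.2 units.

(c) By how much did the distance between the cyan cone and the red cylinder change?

-1.9

Before: roughly 4.4 units apart; after: 2.5. That's 1.9 units closer together.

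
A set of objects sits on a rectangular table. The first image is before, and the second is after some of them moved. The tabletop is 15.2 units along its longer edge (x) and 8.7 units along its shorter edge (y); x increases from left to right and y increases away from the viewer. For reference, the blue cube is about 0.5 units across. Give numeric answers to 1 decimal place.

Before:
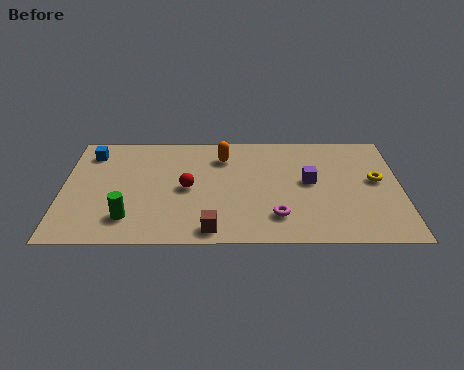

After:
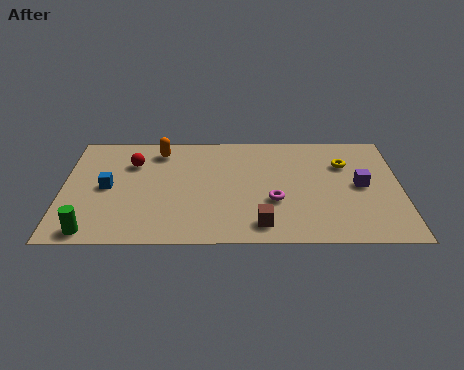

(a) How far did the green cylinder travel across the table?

1.9

The green cylinder was near (3.0, 1.9) before and (1.4, 0.9) after, so it travelled √(1.6² + 1.0²) ≈ 1.9 units.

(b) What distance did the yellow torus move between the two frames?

1.9

The yellow torus was near (14.1, 4.8) before and (12.7, 6.1) after, so it travelled √(1.4² + 1.3²) ≈ 1.9 units.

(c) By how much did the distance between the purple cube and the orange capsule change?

+5.1

The distance was about 4.4 in the first image and 9.5 in the second, so they moved 5.1 units further apart.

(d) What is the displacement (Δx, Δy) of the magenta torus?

(-0.1, 1.2)

From the two frames, the magenta torus sits at roughly (9.6, 2.0) before and (9.5, 3.2) after.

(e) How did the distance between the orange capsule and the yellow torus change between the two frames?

+1.3

Before: roughly 7.2 units apart; after: 8.5. That's 1.3 units further apart.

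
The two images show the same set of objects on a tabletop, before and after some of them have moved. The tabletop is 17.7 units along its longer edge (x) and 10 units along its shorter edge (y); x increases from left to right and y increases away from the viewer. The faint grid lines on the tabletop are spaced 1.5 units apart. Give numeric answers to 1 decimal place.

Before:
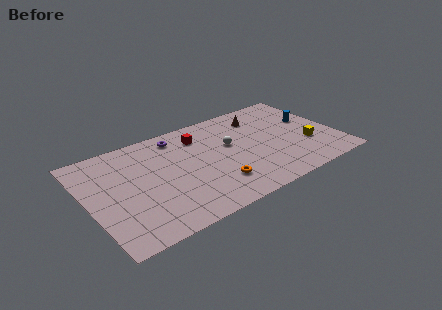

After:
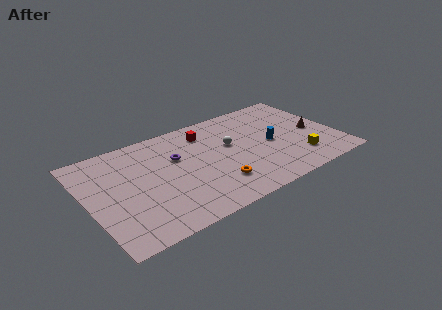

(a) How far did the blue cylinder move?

3.5

The blue cylinder moved from about (16.2, 6.0) to (13.0, 4.7), a distance of √(3.2² + 1.3²) ≈ 3.5.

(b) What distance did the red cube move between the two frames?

0.5

The red cube was near (8.3, 7.8) before and (8.8, 8.0) after, so it travelled √(0.5² + 0.2²) ≈ 0.5 units.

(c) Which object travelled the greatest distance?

the brown cone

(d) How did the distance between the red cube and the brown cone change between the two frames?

+3.6

Before: roughly 4.5 units apart; after: 8.1. That's 3.6 units further apart.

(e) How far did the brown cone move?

4.7

The brown cone moved from about (12.8, 7.9) to (16.2, 4.6), a distance of √(3.4² + 3.3²) ≈ 4.7.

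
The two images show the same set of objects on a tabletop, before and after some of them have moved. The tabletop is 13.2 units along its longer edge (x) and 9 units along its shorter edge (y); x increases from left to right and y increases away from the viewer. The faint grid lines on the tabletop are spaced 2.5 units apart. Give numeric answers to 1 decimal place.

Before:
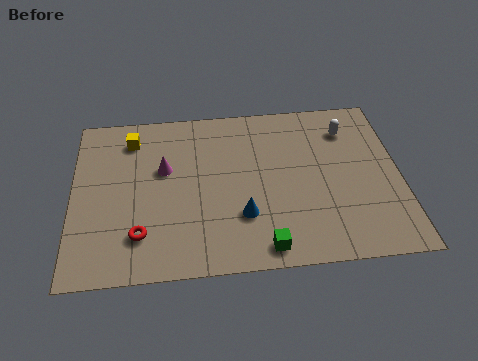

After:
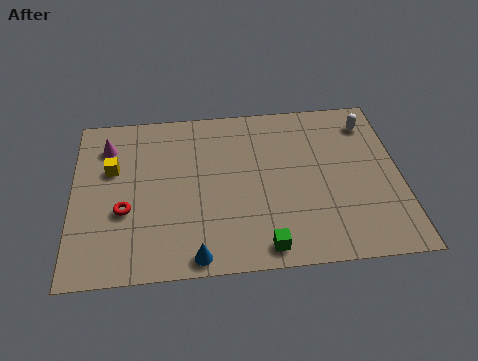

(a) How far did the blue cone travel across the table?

2.7

The blue cone was near (6.8, 2.7) before and (4.9, 0.8) after, so it travelled √(1.9² + 1.9²) ≈ 2.7 units.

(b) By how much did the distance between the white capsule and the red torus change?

+0.9

Before: roughly 9.8 units apart; after: 10.7. That's 0.9 units further apart.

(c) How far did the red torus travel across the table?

1.4

The red torus moved from about (2.7, 2.1) to (2.1, 3.4), a distance of √(0.6² + 1.3²) ≈ 1.4.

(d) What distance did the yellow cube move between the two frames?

1.8

The yellow cube moved from about (2.4, 7.3) to (1.6, 5.7), a distance of √(0.8² + 1.6²) ≈ 1.8.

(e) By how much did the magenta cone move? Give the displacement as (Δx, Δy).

(-2.3, 1.5)

From the two frames, the magenta cone sits at roughly (3.7, 5.5) before and (1.4, 7.0) after.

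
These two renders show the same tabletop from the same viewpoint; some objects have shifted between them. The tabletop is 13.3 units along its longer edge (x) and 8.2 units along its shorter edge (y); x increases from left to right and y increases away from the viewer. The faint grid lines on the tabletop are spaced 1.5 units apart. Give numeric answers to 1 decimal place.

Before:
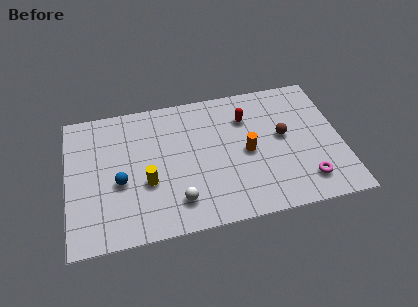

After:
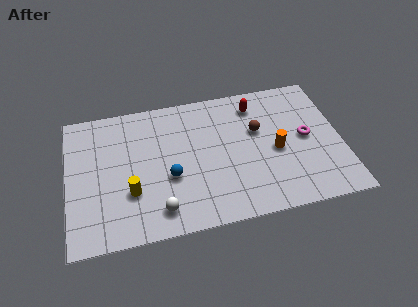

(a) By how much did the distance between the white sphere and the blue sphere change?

-1.3

They were about 3.2 units apart before and 1.9 after — 1.3 units closer together.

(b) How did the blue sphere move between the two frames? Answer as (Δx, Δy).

(2.4, -0.2)

From the two frames, the blue sphere sits at roughly (2.5, 3.4) before and (4.9, 3.2) after.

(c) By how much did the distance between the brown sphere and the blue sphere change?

-3.3

Before: roughly 8.1 units apart; after: 4.8. That's 3.3 units closer together.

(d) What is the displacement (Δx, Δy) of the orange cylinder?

(1.4, -0.2)

The orange cylinder started near (8.7, 3.9) and ended near (10.1, 3.7).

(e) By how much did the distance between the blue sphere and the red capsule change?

-1.2

Before: roughly 6.8 units apart; after: 5.6. That's 1.2 units closer together.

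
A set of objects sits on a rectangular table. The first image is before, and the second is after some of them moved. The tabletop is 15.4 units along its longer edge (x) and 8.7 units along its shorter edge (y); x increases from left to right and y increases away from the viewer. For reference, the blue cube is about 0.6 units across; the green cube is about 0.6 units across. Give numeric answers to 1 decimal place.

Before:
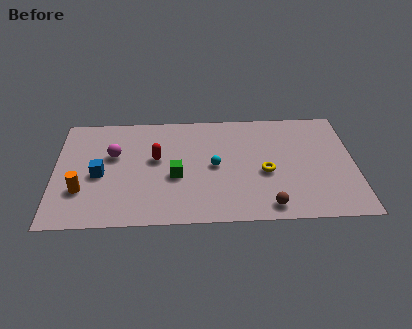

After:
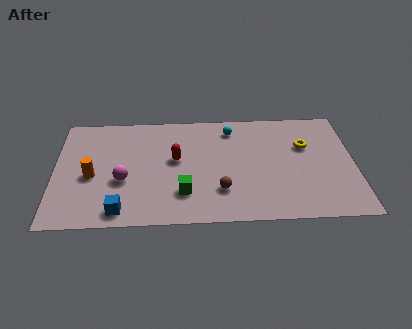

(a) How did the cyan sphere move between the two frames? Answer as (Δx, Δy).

(0.9, 2.9)

The cyan sphere started near (8.2, 4.3) and ended near (9.1, 7.2).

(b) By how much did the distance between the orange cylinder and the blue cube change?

+1.6

They were about 1.5 units apart before and 3.1 after — 1.6 units further apart.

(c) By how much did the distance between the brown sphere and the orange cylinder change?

-2.9

The distance was about 9.6 in the first image and 6.7 in the second, so they moved 2.9 units closer together.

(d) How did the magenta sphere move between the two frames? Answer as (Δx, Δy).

(0.5, -2.0)

The magenta sphere was at about (3.0, 5.4) and moved to about (3.5, 3.4).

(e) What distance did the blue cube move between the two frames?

3.0

From (2.3, 3.9) to (3.4, 1.1), the blue cube covered √(1.1² + 2.8²) ≈ 3.0 units.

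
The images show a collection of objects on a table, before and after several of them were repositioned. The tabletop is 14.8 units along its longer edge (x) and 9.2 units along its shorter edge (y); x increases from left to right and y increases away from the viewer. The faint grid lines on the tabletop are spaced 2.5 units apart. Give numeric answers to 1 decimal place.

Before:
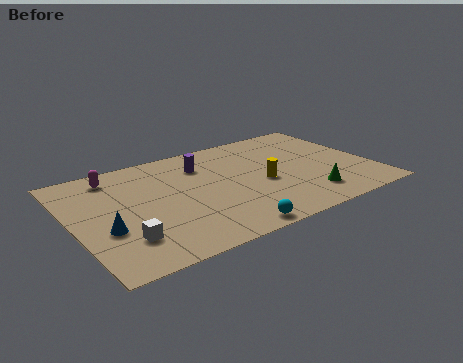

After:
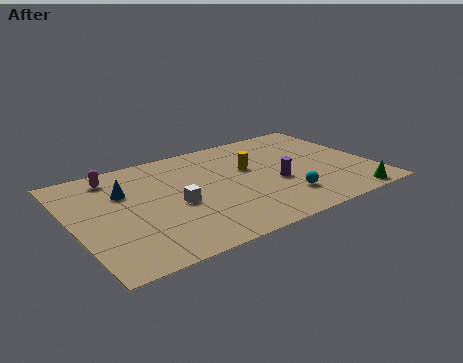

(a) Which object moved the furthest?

the purple cylinder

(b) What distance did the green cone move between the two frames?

2.2

From (11.2, 1.9) to (13.1, 0.8), the green cone covered √(1.9² + 1.1²) ≈ 2.2 units.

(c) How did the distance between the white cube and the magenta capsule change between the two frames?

-1.0

The distance was about 5.5 in the first image and 4.5 in the second, so they moved 1.0 units closer together.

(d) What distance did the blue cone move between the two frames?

3.1

The blue cone moved from about (1.4, 3.4) to (2.7, 6.2), a distance of √(1.3² + 2.8²) ≈ 3.1.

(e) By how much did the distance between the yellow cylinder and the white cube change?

-3.1

They were about 7.4 units apart before and 4.3 after — 3.1 units closer together.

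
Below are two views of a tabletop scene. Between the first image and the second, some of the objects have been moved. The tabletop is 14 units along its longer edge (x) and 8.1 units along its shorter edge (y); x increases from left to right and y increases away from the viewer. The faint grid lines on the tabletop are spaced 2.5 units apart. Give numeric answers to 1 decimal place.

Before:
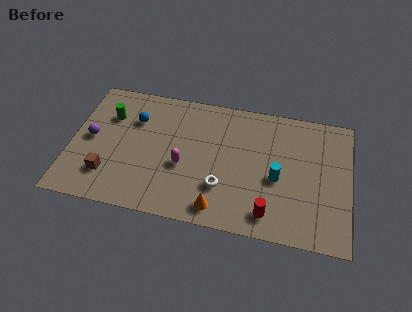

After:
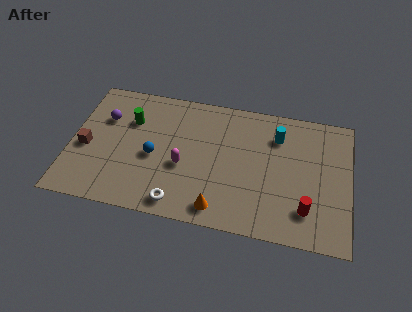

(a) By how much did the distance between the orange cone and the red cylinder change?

+1.9

The distance was about 2.5 in the first image and 4.4 in the second, so they moved 1.9 units further apart.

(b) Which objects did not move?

the magenta capsule and the orange cone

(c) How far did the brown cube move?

1.9

The brown cube was near (2.0, 2.0) before and (0.8, 3.5) after, so it travelled √(1.2² + 1.5²) ≈ 1.9 units.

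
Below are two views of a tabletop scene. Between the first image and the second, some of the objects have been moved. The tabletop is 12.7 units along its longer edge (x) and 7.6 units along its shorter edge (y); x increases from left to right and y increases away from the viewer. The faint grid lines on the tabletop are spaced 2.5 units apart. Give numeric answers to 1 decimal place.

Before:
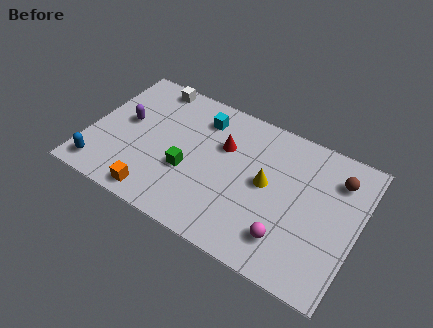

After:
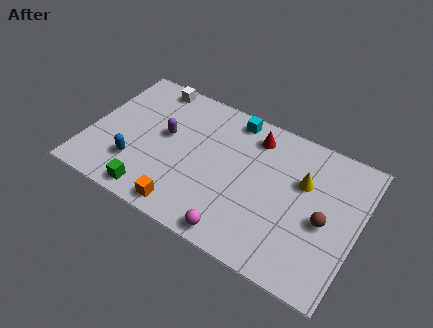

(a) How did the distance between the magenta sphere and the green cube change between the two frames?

-0.9

Before: roughly 5.0 units apart; after: 4.1. That's 0.9 units closer together.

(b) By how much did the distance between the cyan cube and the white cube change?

+1.3

Before: roughly 2.7 units apart; after: 4.0. That's 1.3 units further apart.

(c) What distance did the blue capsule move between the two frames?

1.8

The blue capsule moved from about (0.9, 1.1) to (2.4, 2.1), a distance of √(1.5² + 1.0²) ≈ 1.8.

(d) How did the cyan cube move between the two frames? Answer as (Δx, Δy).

(1.4, 0.7)

The cyan cube was at about (5.0, 6.0) and moved to about (6.4, 6.7).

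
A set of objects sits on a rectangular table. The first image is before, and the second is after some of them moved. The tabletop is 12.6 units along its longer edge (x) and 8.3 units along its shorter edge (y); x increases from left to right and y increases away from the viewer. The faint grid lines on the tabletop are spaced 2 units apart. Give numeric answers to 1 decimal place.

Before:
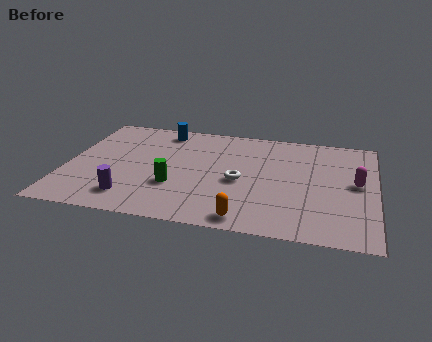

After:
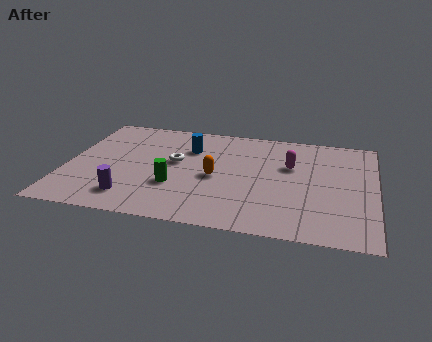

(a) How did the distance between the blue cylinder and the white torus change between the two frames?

-3.6

The distance was about 4.9 in the first image and 1.3 in the second, so they moved 3.6 units closer together.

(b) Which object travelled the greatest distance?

the orange capsule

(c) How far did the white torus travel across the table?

2.9

The white torus was near (7.1, 3.7) before and (4.4, 4.7) after, so it travelled √(2.7² + 1.0²) ≈ 2.9 units.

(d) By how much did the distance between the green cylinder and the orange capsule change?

-1.7

They were about 3.6 units apart before and 1.9 after — 1.7 units closer together.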